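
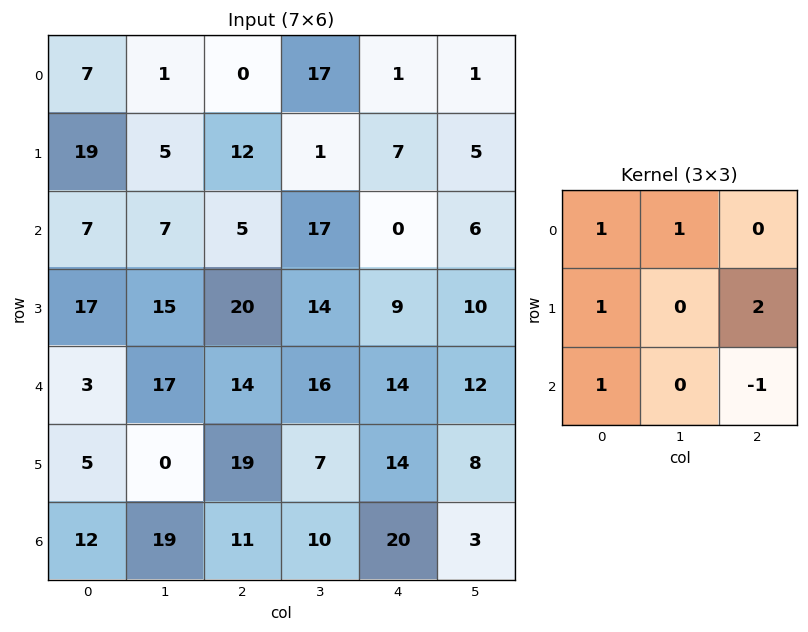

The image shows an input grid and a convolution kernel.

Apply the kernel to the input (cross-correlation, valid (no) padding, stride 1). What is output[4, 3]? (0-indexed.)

The receptive field on the input at this output position is [16 14 12 / 7 14 8 / 10 20 3]. Elementwise product with the kernel and sum: 16·1 + 14·1 + 7·1 + 8·2 + 10·1 + 3·-1.

60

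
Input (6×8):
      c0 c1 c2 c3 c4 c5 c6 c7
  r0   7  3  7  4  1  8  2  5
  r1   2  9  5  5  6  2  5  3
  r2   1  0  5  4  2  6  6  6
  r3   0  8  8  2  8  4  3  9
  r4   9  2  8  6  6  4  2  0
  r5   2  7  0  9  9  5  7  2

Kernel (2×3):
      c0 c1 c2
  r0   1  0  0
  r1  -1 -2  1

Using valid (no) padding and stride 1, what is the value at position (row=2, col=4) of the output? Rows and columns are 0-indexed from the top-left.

-11

The receptive field on the input at this output position is [2 6 6 / 8 4 3]. Elementwise product with the kernel and sum: 2·1 + 8·-1 + 4·-2 + 3·1.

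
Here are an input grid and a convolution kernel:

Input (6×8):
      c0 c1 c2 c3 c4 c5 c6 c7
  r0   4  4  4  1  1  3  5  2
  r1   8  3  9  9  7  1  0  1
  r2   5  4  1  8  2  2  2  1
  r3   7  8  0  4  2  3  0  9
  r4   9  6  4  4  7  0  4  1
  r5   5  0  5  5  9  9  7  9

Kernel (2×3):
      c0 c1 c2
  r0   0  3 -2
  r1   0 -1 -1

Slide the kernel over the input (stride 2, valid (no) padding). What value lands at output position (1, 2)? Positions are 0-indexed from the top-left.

-1

The receptive field on the input at this output position is [2 2 2 / 2 3 0]. Elementwise product with the kernel and sum: 2·3 + 2·-2 + 3·-1 + 0·-1.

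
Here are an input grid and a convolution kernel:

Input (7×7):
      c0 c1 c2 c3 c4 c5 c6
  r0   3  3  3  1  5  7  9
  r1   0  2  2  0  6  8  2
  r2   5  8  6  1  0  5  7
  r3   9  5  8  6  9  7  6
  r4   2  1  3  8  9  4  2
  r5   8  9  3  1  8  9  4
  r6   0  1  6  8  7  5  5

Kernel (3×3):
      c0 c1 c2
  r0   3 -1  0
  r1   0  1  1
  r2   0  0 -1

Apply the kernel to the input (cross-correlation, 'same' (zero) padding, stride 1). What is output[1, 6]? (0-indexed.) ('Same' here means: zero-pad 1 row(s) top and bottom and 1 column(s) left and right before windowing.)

The receptive field on the zero-padded input at this output position is [7 9 0 / 8 2 0 / 5 7 0]. Elementwise product with the kernel and sum: 7·3 + 9·-1 + 2·1 + 0·1 + 0·-1.

14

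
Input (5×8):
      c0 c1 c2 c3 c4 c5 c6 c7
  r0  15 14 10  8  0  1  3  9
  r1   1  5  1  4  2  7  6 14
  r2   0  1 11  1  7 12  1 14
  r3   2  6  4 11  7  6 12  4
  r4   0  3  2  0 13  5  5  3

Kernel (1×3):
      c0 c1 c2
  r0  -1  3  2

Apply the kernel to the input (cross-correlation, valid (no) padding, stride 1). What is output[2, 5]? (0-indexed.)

The receptive field on the input at this output position is [12 1 14]. Elementwise product with the kernel and sum: 12·-1 + 1·3 + 14·2.

19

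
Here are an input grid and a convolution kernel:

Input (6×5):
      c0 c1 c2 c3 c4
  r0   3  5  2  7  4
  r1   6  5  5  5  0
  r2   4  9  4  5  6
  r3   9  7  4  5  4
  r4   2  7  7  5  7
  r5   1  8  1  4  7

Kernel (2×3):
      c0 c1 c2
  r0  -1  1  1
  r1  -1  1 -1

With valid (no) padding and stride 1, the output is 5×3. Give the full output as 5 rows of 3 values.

Output[0,0]: The receptive field on the input at this output position is [3 5 2 / 6 5 5]. Elementwise product with the kernel and sum: 3·-1 + 5·1 + 2·1 + 6·-1 + 5·1 + 5·-1.
Output[0,1]: The receptive field on the input at this output position is [5 2 7 / 5 5 5]. Elementwise product with the kernel and sum: 5·-1 + 2·1 + 7·1 + 5·-1 + 5·1 + 5·-1.

-2 -1 9
5 -5 -5
3 -8 4
0 -3 -4
18 -6 1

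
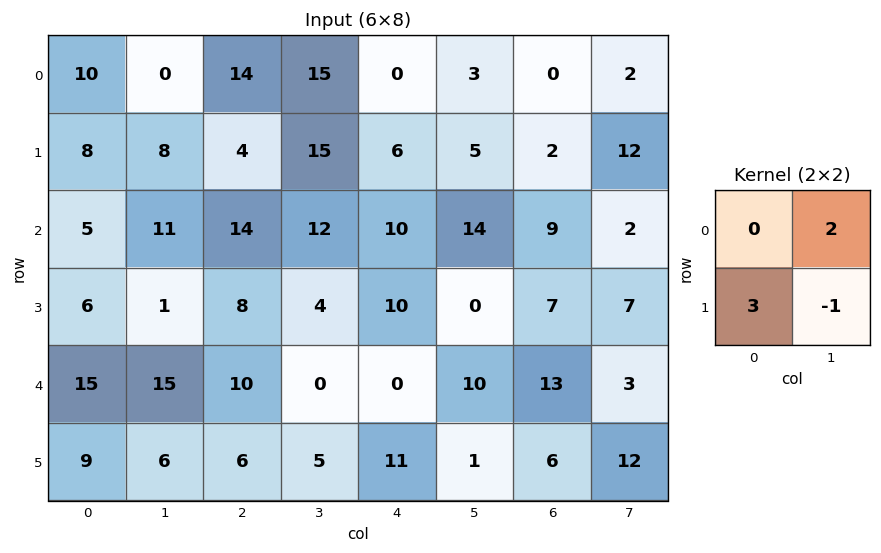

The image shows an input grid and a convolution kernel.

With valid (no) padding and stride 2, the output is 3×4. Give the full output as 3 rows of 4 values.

16 27 19 -2
39 44 58 18
51 13 52 12

Output[0,0]: The receptive field on the input at this output position is [10 0 / 8 8]. Elementwise product with the kernel and sum: 0·2 + 8·3 + 8·-1.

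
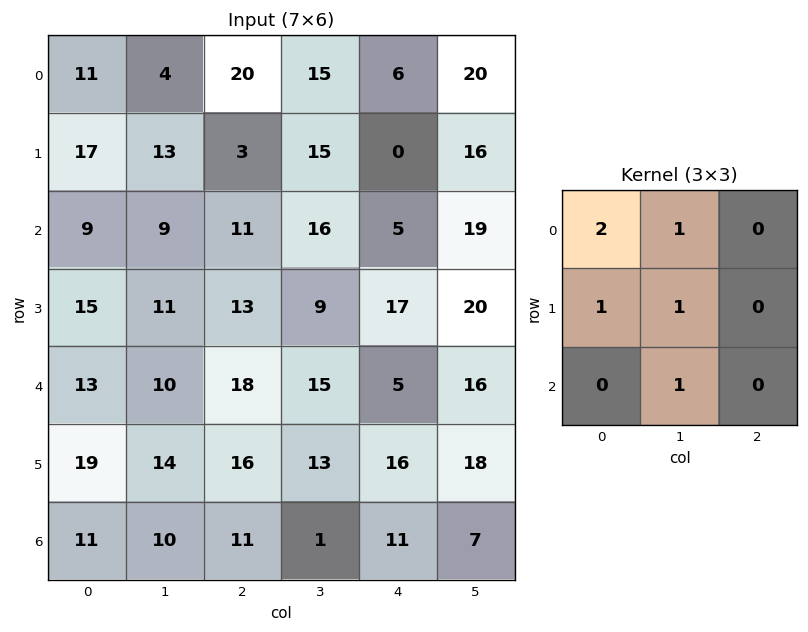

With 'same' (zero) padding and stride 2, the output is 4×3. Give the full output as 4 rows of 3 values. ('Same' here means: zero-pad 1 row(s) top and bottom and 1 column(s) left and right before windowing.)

28 27 21
41 62 68
47 79 71
30 65 54

Output[0,0]: The receptive field on the zero-padded input at this output position is [0 0 0 / 0 11 4 / 0 17 13]. Elementwise product with the kernel and sum: 0·2 + 0·1 + 0·1 + 11·1 + 17·1.
Output[0,1]: The receptive field on the zero-padded input at this output position is [0 0 0 / 4 20 15 / 13 3 15]. Elementwise product with the kernel and sum: 0·2 + 0·1 + 4·1 + 20·1 + 3·1.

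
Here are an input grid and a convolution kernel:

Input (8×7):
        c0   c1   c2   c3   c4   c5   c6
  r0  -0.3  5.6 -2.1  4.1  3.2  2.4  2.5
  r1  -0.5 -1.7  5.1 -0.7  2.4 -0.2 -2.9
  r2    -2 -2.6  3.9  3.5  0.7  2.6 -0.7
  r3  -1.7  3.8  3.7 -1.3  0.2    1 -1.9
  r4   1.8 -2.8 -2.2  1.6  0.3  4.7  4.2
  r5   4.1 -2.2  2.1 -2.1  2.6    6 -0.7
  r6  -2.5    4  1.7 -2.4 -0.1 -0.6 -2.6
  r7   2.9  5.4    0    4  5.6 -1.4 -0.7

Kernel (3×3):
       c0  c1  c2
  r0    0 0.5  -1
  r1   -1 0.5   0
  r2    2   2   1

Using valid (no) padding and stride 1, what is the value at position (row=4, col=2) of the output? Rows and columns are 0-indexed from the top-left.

-4.15

The receptive field on the input at this output position is [-2.2 1.6 0.3 / 2.1 -2.1 2.6 / 1.7 -2.4 -0.1]. Elementwise product with the kernel and sum: 1.6·0.5 + 0.3·-1 + 2.1·-1 + -2.1·0.5 + 1.7·2 + -2.4·2 + -0.1·1.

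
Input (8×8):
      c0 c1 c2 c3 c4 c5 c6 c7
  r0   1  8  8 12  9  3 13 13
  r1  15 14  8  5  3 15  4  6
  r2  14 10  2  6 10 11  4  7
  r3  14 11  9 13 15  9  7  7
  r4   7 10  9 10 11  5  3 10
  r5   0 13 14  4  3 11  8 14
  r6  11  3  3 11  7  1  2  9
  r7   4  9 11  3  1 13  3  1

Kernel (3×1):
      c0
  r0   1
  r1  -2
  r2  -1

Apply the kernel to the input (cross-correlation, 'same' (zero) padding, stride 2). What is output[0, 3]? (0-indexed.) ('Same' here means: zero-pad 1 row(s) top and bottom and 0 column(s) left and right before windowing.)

The receptive field on the zero-padded input at this output position is [0 / 13 / 4]. Elementwise product with the kernel and sum: 0·1 + 13·-2 + 4·-1.

-30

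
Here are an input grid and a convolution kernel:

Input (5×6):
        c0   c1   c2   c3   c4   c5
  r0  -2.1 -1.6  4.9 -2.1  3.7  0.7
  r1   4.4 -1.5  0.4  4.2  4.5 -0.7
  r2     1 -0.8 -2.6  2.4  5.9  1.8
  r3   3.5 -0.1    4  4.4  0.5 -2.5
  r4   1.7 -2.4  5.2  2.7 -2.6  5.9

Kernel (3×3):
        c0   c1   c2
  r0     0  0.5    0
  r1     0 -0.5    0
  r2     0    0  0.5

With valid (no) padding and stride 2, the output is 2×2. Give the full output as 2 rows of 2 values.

-1.35 -0.2
2.25 -2.3

Output[0,0]: The receptive field on the input at this output position is [-2.1 -1.6 4.9 / 4.4 -1.5 0.4 / 1 -0.8 -2.6]. Elementwise product with the kernel and sum: -1.6·0.5 + -1.5·-0.5 + -2.6·0.5.
Output[0,1]: The receptive field on the input at this output position is [4.9 -2.1 3.7 / 0.4 4.2 4.5 / -2.6 2.4 5.9]. Elementwise product with the kernel and sum: -2.1·0.5 + 4.2·-0.5 + 5.9·0.5.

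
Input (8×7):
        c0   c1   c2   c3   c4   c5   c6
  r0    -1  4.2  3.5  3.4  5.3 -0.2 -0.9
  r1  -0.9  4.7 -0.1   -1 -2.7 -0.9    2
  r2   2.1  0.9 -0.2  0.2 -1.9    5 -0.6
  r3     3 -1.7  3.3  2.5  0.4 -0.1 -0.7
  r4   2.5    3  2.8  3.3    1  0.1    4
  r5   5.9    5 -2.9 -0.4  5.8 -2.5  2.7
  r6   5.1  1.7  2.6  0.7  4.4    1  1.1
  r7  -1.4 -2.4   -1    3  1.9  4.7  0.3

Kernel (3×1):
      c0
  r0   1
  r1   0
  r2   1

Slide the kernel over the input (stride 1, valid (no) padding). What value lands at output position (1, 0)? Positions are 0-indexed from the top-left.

The receptive field on the input at this output position is [-0.9 / 2.1 / 3]. Elementwise product with the kernel and sum: -0.9·1 + 3·1.

2.1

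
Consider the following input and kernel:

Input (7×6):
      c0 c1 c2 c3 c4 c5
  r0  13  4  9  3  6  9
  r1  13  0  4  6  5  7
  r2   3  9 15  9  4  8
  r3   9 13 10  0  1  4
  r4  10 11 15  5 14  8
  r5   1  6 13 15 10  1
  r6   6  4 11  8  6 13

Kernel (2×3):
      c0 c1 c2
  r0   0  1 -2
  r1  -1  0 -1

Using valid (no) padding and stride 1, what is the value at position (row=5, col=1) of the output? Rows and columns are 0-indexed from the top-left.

The receptive field on the input at this output position is [6 13 15 / 4 11 8]. Elementwise product with the kernel and sum: 13·1 + 15·-2 + 4·-1 + 8·-1.

-29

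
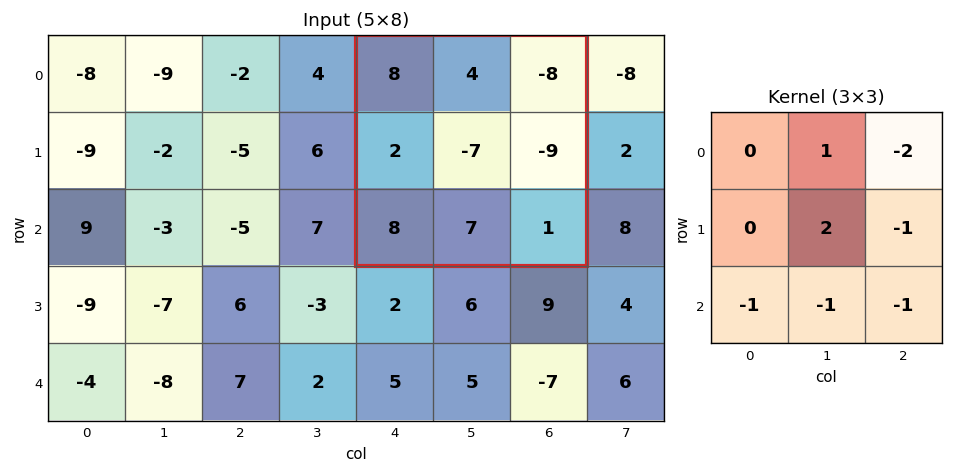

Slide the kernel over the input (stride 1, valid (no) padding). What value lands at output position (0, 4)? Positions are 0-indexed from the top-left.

The receptive field on the input at this output position is [8 4 -8 / 2 -7 -9 / 8 7 1]. Elementwise product with the kernel and sum: 4·1 + -8·-2 + -7·2 + -9·-1 + 8·-1 + 7·-1 + 1·-1.

-1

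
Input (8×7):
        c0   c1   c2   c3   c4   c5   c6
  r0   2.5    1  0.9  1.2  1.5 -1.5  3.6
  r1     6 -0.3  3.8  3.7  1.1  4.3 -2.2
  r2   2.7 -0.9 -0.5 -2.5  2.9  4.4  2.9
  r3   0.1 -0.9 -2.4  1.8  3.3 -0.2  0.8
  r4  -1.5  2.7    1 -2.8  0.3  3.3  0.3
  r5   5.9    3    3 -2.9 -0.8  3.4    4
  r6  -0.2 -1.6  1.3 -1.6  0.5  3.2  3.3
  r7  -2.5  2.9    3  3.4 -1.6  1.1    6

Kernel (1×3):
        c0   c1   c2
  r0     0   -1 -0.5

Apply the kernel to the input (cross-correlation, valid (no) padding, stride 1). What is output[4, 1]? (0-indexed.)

0.4

The receptive field on the input at this output position is [2.7 1 -2.8]. Elementwise product with the kernel and sum: 1·-1 + -2.8·-0.5.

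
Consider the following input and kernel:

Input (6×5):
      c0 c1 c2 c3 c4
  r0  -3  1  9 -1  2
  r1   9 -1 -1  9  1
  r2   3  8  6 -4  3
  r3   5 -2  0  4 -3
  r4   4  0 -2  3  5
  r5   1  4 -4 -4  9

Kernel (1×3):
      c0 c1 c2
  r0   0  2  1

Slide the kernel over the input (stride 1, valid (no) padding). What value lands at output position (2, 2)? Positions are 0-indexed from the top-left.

The receptive field on the input at this output position is [6 -4 3]. Elementwise product with the kernel and sum: -4·2 + 3·1.

-5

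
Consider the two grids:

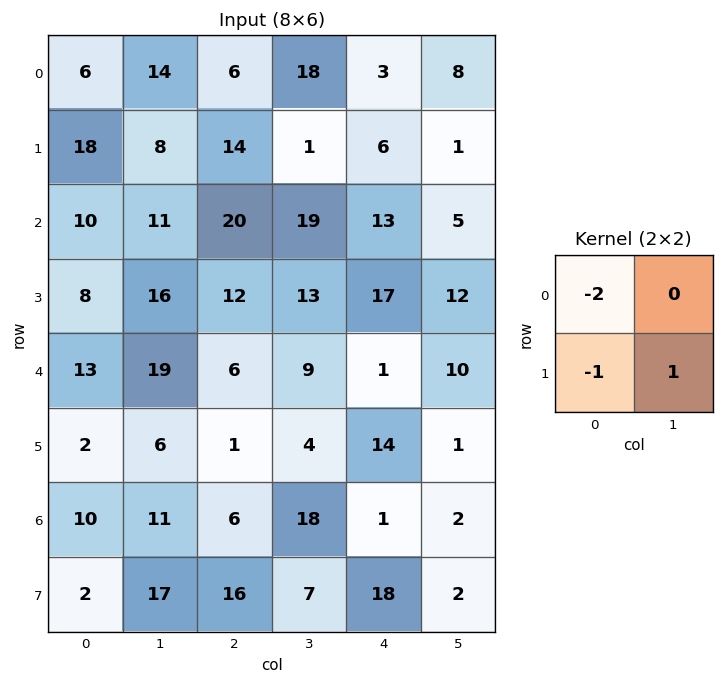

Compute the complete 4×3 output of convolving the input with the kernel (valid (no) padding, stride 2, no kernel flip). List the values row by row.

-22 -25 -11
-12 -39 -31
-22 -9 -15
-5 -21 -18

Output[0,0]: The receptive field on the input at this output position is [6 14 / 18 8]. Elementwise product with the kernel and sum: 6·-2 + 18·-1 + 8·1.
Output[0,1]: The receptive field on the input at this output position is [6 18 / 14 1]. Elementwise product with the kernel and sum: 6·-2 + 14·-1 + 1·1.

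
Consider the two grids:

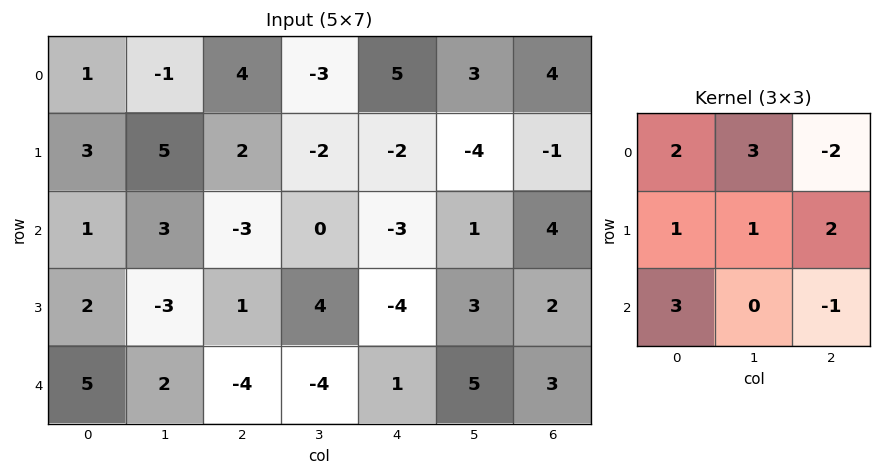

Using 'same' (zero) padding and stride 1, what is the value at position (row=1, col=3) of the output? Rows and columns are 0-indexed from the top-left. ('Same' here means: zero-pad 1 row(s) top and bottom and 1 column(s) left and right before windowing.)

The receptive field on the zero-padded input at this output position is [4 -3 5 / 2 -2 -2 / -3 0 -3]. Elementwise product with the kernel and sum: 4·2 + -3·3 + 5·-2 + 2·1 + -2·1 + -2·2 + -3·3 + -3·-1.

-21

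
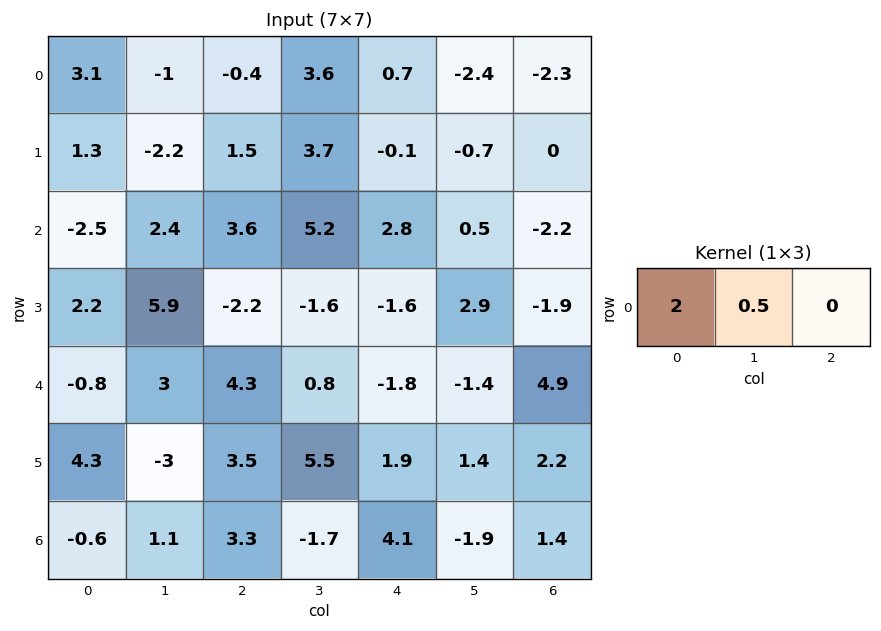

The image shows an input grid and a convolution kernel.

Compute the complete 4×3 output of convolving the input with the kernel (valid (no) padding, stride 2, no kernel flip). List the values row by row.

5.7 1 0.2
-3.8 9.8 5.85
-0.1 9 -4.3
-0.65 5.75 7.25

Output[0,0]: The receptive field on the input at this output position is [3.1 -1 -0.4]. Elementwise product with the kernel and sum: 3.1·2 + -1·0.5.
Output[0,1]: The receptive field on the input at this output position is [-0.4 3.6 0.7]. Elementwise product with the kernel and sum: -0.4·2 + 3.6·0.5.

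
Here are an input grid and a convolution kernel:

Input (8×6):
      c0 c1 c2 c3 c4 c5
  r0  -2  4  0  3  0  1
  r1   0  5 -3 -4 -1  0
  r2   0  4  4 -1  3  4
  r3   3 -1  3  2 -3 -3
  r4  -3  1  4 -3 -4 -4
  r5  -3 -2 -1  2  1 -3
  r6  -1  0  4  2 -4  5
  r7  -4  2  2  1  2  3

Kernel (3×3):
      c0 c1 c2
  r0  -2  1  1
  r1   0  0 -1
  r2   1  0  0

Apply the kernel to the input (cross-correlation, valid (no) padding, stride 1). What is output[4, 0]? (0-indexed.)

The receptive field on the input at this output position is [-3 1 4 / -3 -2 -1 / -1 0 4]. Elementwise product with the kernel and sum: -3·-2 + 1·1 + 4·1 + -1·-1 + -1·1.

11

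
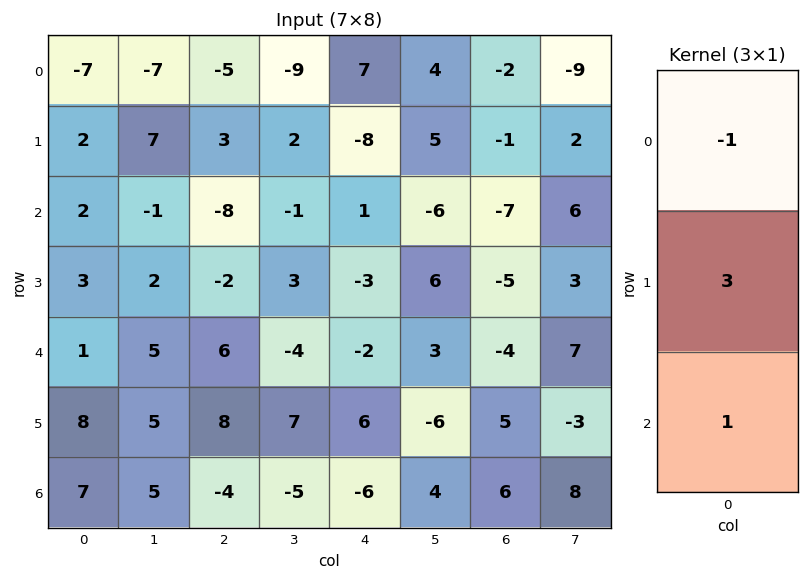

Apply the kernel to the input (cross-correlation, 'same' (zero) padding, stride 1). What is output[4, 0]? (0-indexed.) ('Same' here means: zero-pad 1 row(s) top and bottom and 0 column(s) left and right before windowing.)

8

The receptive field on the zero-padded input at this output position is [3 / 1 / 8]. Elementwise product with the kernel and sum: 3·-1 + 1·3 + 8·1.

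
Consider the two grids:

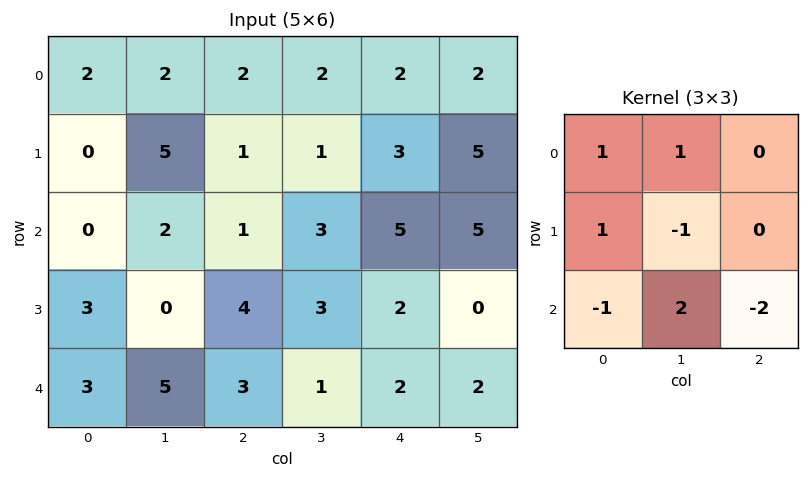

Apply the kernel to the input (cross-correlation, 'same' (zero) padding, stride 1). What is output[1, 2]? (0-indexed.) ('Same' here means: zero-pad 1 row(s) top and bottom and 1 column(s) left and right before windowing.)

2

The receptive field on the zero-padded input at this output position is [2 2 2 / 5 1 1 / 2 1 3]. Elementwise product with the kernel and sum: 2·1 + 2·1 + 5·1 + 1·-1 + 2·-1 + 1·2 + 3·-2.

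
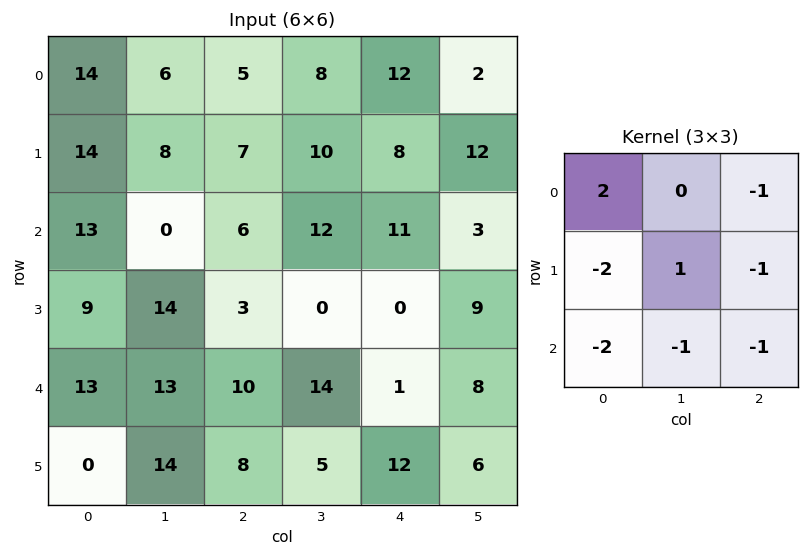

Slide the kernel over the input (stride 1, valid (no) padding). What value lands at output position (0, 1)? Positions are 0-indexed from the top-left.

The receptive field on the input at this output position is [6 5 8 / 8 7 10 / 0 6 12]. Elementwise product with the kernel and sum: 6·2 + 8·-1 + 8·-2 + 7·1 + 10·-1 + 0·-2 + 6·-1 + 12·-1.

-33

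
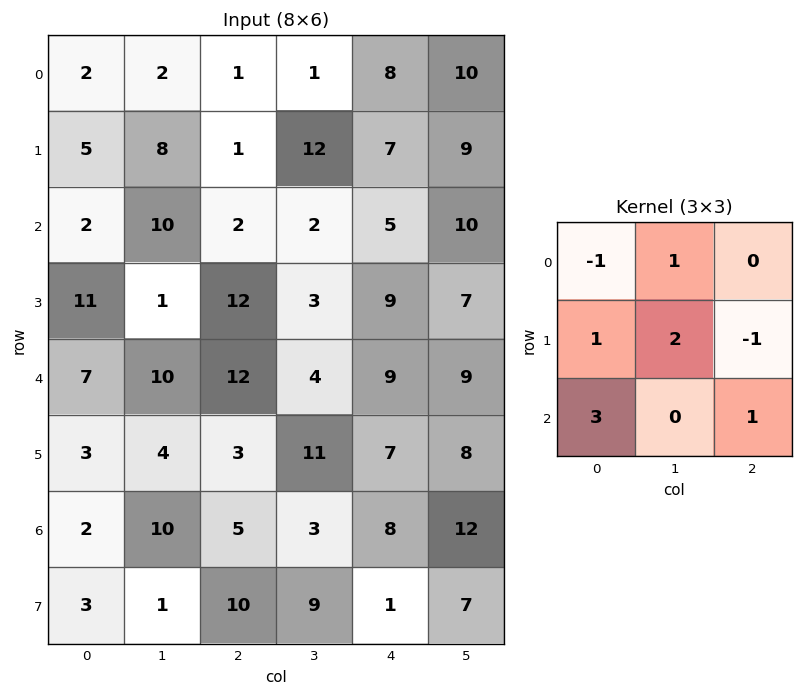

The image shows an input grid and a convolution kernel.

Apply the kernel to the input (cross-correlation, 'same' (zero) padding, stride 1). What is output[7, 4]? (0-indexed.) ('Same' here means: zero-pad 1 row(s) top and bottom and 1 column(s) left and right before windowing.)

The receptive field on the zero-padded input at this output position is [3 8 12 / 9 1 7 / 0 0 0]. Elementwise product with the kernel and sum: 3·-1 + 8·1 + 9·1 + 1·2 + 7·-1 + 0·3 + 0·1.

9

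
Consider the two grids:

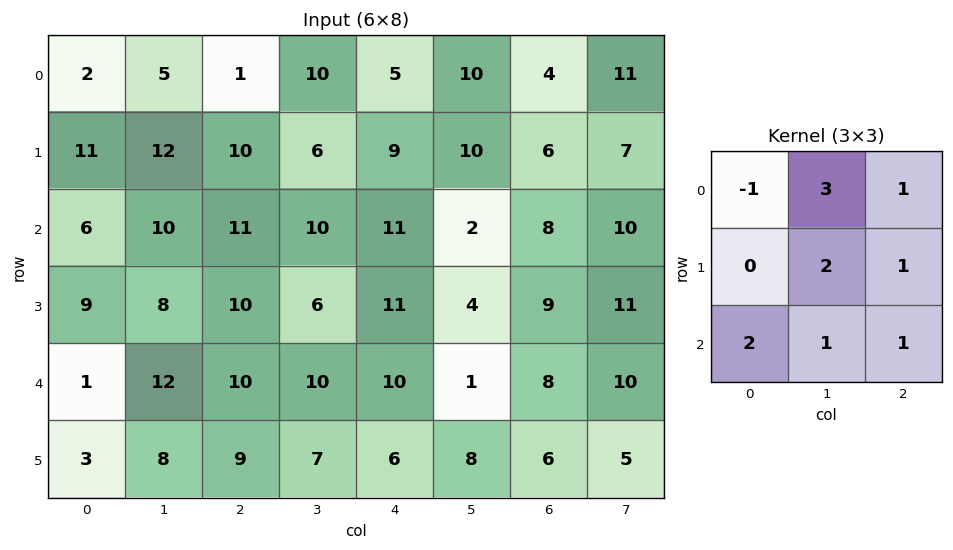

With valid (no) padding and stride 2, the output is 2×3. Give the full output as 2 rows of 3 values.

81 98 87
85 93 49

Output[0,0]: The receptive field on the input at this output position is [2 5 1 / 11 12 10 / 6 10 11]. Elementwise product with the kernel and sum: 2·-1 + 5·3 + 1·1 + 12·2 + 10·1 + 6·2 + 10·1 + 11·1.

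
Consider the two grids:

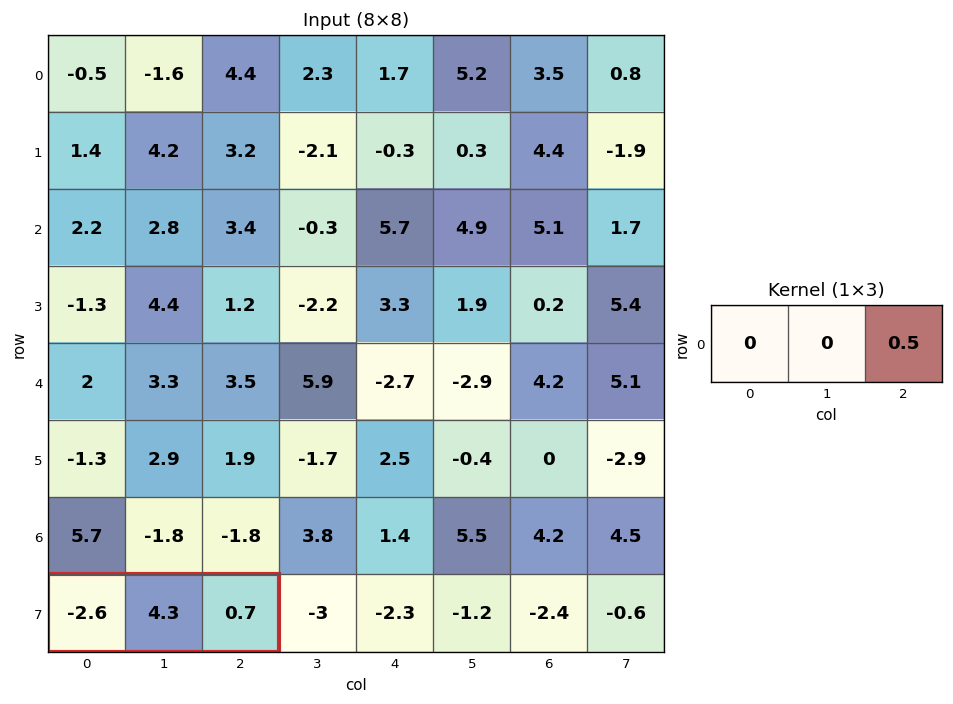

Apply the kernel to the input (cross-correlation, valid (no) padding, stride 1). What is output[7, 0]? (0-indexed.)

0.35

The receptive field on the input at this output position is [-2.6 4.3 0.7]. Elementwise product with the kernel and sum: 0.7·0.5.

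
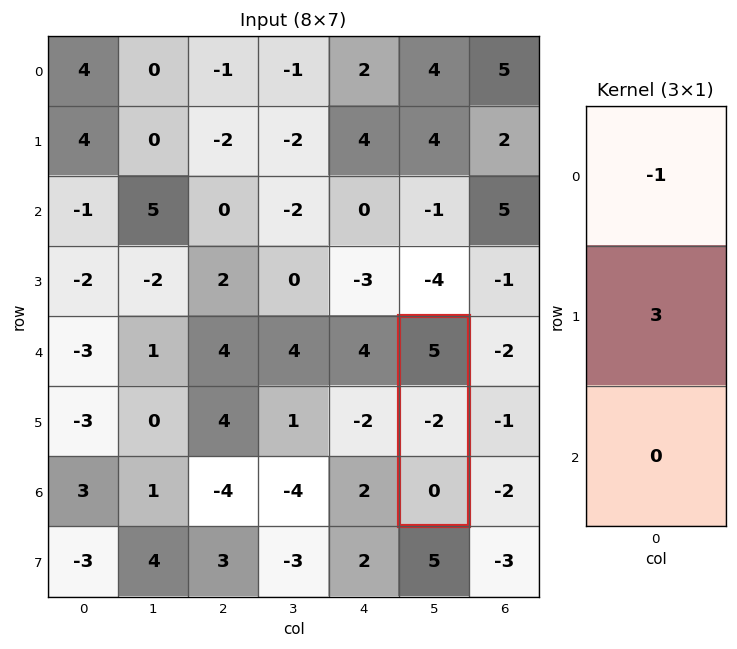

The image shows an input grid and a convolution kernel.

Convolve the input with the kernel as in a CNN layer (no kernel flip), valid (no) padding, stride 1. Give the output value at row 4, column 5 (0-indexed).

-11

The receptive field on the input at this output position is [5 / -2 / 0]. Elementwise product with the kernel and sum: 5·-1 + -2·3.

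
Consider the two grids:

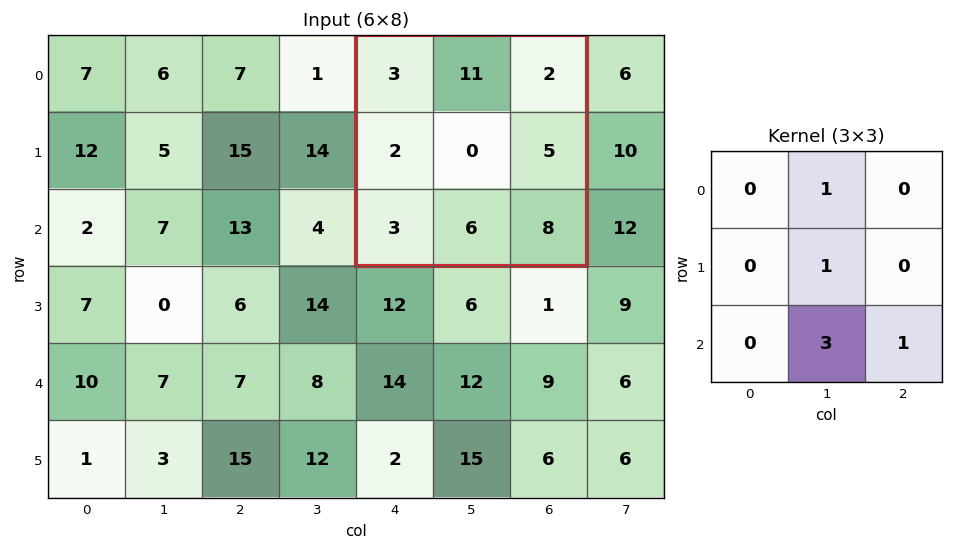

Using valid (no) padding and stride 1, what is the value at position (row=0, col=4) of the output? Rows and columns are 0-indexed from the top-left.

37

The receptive field on the input at this output position is [3 11 2 / 2 0 5 / 3 6 8]. Elementwise product with the kernel and sum: 11·1 + 0·1 + 6·3 + 8·1.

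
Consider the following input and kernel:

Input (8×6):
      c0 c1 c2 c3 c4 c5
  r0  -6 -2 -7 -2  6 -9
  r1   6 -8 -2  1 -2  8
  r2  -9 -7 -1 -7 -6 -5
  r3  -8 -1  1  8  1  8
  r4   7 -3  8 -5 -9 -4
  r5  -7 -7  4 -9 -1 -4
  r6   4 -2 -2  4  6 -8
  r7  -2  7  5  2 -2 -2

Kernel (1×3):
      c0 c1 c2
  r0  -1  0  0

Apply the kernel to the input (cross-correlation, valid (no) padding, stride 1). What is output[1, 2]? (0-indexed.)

2

The receptive field on the input at this output position is [-2 1 -2]. Elementwise product with the kernel and sum: -2·-1.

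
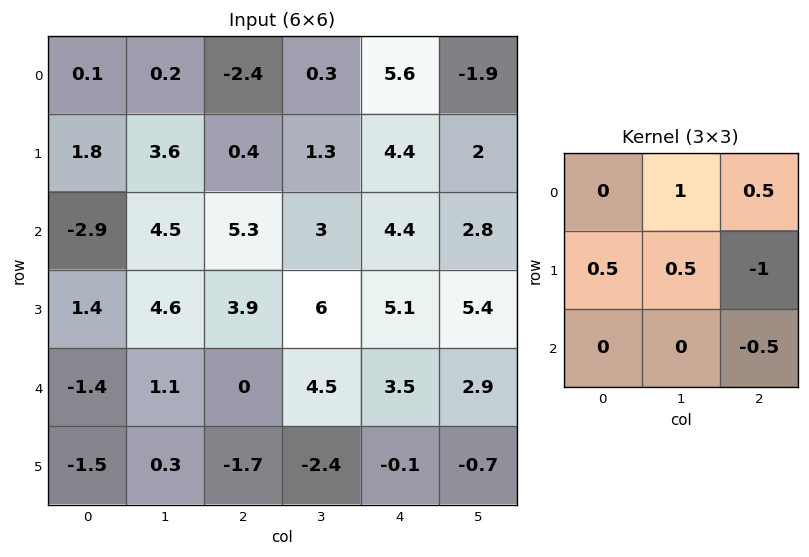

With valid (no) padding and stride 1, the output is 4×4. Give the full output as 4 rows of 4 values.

Output[0,0]: The receptive field on the input at this output position is [0.1 0.2 -2.4 / 1.8 3.6 0.4 / -2.9 4.5 5.3]. Elementwise product with the kernel and sum: 0.2·1 + -2.4·0.5 + 1.8·0.5 + 3.6·0.5 + 0.4·-1 + 5.3·-0.5.
Output[0,1]: The receptive field on the input at this output position is [0.2 -2.4 0.3 / 3.6 0.4 1.3 / 4.5 5.3 3]. Elementwise product with the kernel and sum: -2.4·1 + 0.3·0.5 + 3.6·0.5 + 0.4·0.5 + 1.3·-1 + 3·-0.5.

-1.35 -3.05 -2.65 4.1
-2.65 -0.05 0.7 3.6
6.25 2.8 3.3 4.5
7.25 4.15 7.35 9.25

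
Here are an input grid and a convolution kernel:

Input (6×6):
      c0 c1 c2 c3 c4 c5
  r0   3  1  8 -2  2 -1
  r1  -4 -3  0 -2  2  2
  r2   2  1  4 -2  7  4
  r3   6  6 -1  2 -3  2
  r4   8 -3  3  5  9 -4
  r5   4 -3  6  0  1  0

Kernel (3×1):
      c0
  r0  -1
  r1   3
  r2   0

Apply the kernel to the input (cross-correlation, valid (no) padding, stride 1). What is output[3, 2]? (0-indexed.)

The receptive field on the input at this output position is [-1 / 3 / 6]. Elementwise product with the kernel and sum: -1·-1 + 3·3.

10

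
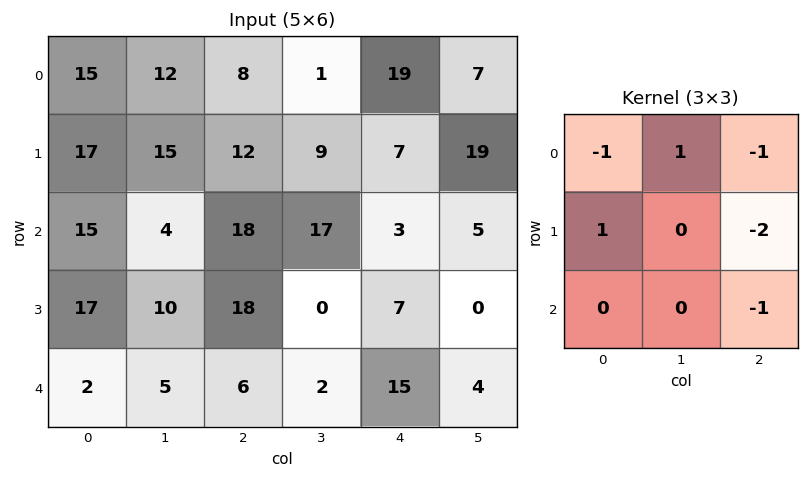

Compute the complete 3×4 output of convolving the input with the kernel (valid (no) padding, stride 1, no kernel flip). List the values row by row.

-36 -25 -31 -23
-53 -42 -5 -14
-54 5 -15 -23

Output[0,0]: The receptive field on the input at this output position is [15 12 8 / 17 15 12 / 15 4 18]. Elementwise product with the kernel and sum: 15·-1 + 12·1 + 8·-1 + 17·1 + 12·-2 + 18·-1.
Output[0,1]: The receptive field on the input at this output position is [12 8 1 / 15 12 9 / 4 18 17]. Elementwise product with the kernel and sum: 12·-1 + 8·1 + 1·-1 + 15·1 + 9·-2 + 17·-1.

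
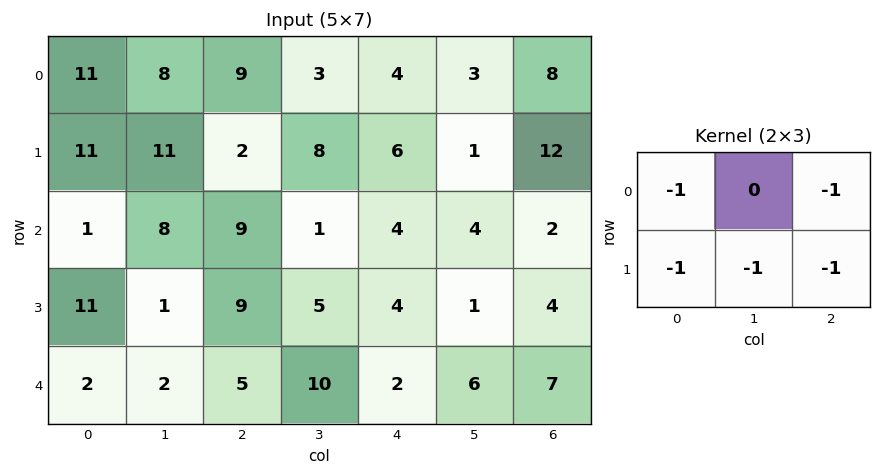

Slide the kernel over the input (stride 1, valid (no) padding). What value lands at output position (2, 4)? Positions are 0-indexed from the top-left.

The receptive field on the input at this output position is [4 4 2 / 4 1 4]. Elementwise product with the kernel and sum: 4·-1 + 2·-1 + 4·-1 + 1·-1 + 4·-1.

-15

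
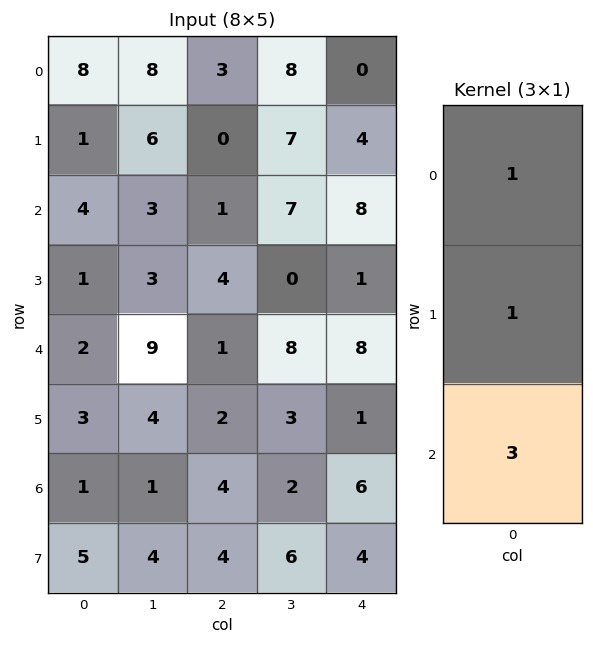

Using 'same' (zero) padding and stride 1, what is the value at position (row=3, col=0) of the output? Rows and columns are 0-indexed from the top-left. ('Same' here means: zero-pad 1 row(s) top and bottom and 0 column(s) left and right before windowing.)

The receptive field on the zero-padded input at this output position is [4 / 1 / 2]. Elementwise product with the kernel and sum: 4·1 + 1·1 + 2·3.

11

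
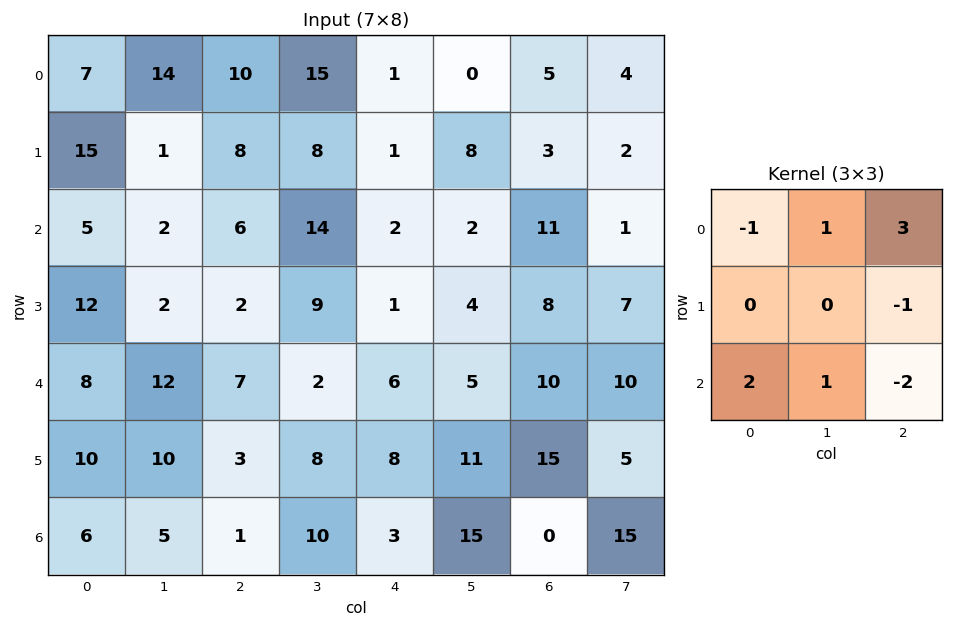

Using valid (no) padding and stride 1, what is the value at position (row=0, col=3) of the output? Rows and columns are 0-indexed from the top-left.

The receptive field on the input at this output position is [15 1 0 / 8 1 8 / 14 2 2]. Elementwise product with the kernel and sum: 15·-1 + 1·1 + 0·3 + 8·-1 + 14·2 + 2·1 + 2·-2.

4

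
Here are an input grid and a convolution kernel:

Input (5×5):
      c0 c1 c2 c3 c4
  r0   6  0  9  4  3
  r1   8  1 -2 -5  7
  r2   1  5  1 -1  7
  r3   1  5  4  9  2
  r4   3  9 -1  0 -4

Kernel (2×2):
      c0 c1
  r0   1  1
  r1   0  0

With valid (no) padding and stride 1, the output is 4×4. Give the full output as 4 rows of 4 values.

Output[0,0]: The receptive field on the input at this output position is [6 0 / 8 1]. Elementwise product with the kernel and sum: 6·1 + 0·1.
Output[0,1]: The receptive field on the input at this output position is [0 9 / 1 -2]. Elementwise product with the kernel and sum: 0·1 + 9·1.

6 9 13 7
9 -1 -7 2
6 6 0 6
6 9 13 11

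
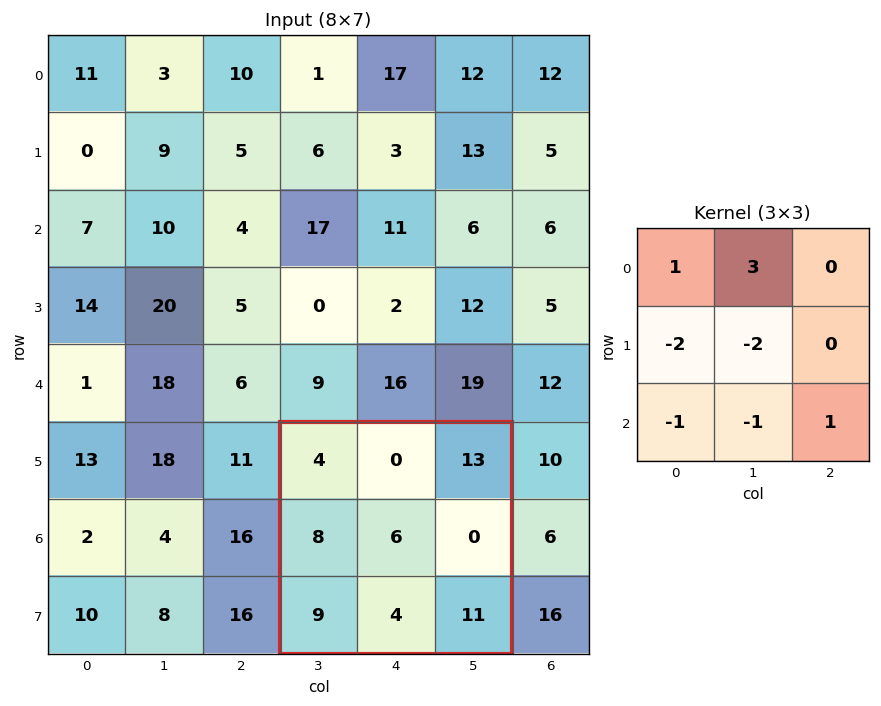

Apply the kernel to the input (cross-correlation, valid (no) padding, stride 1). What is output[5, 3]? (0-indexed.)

The receptive field on the input at this output position is [4 0 13 / 8 6 0 / 9 4 11]. Elementwise product with the kernel and sum: 4·1 + 0·3 + 8·-2 + 6·-2 + 9·-1 + 4·-1 + 11·1.

-26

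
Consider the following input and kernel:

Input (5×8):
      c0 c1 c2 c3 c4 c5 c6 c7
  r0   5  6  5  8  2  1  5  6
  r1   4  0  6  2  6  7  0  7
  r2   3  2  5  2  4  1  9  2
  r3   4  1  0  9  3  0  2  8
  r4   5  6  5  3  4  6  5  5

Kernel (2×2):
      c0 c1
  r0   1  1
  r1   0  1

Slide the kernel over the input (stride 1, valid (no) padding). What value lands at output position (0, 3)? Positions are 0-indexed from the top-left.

The receptive field on the input at this output position is [8 2 / 2 6]. Elementwise product with the kernel and sum: 8·1 + 2·1 + 6·1.

16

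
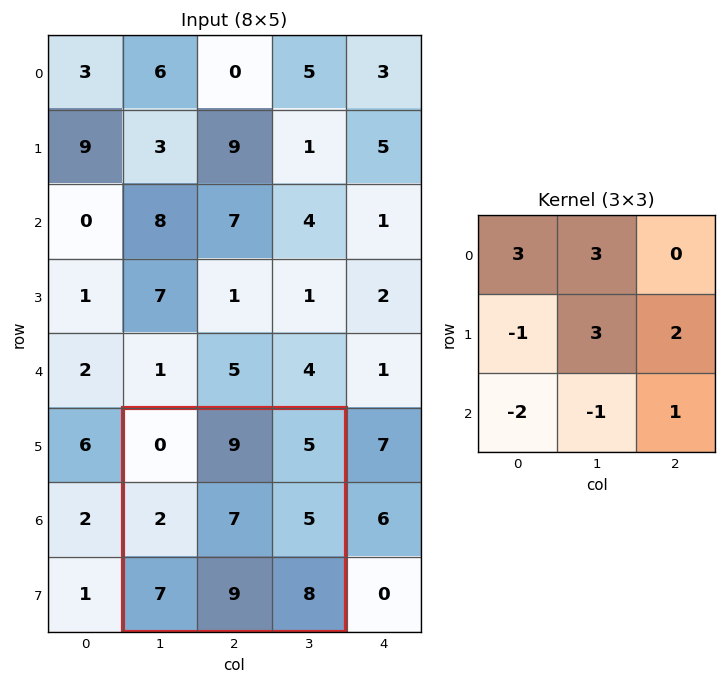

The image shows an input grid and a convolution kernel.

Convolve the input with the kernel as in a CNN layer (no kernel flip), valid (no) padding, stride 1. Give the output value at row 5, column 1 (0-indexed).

41

The receptive field on the input at this output position is [0 9 5 / 2 7 5 / 7 9 8]. Elementwise product with the kernel and sum: 0·3 + 9·3 + 2·-1 + 7·3 + 5·2 + 7·-2 + 9·-1 + 8·1.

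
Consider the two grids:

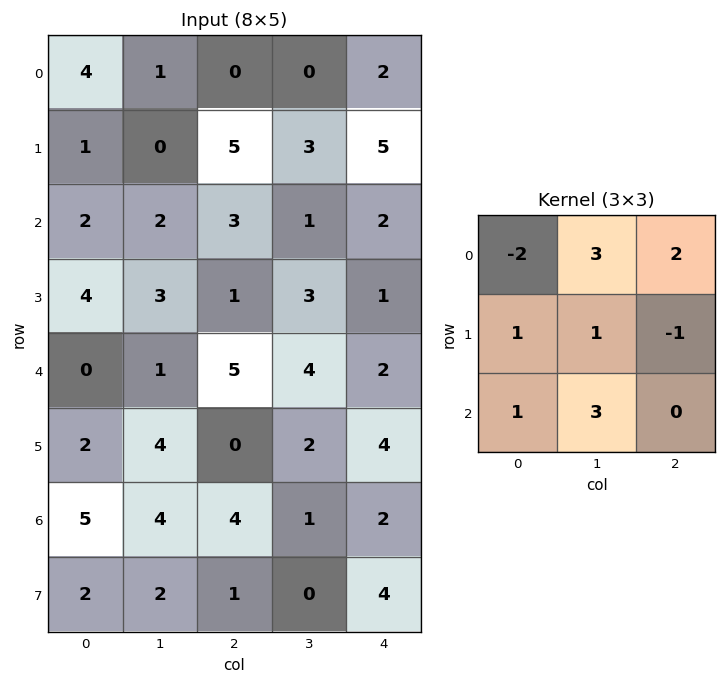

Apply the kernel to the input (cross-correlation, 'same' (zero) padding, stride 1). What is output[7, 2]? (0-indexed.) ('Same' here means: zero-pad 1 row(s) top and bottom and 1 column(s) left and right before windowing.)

The receptive field on the zero-padded input at this output position is [4 4 1 / 2 1 0 / 0 0 0]. Elementwise product with the kernel and sum: 4·-2 + 4·3 + 1·2 + 2·1 + 1·1 + 0·-1 + 0·1 + 0·3.

9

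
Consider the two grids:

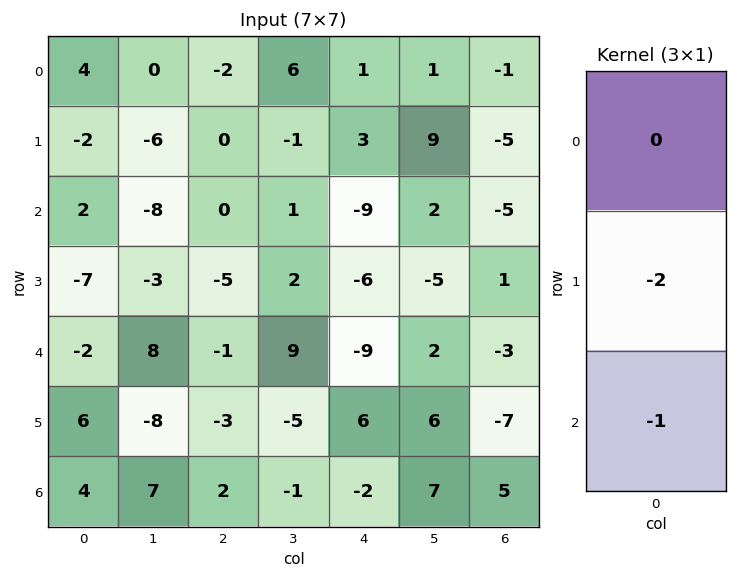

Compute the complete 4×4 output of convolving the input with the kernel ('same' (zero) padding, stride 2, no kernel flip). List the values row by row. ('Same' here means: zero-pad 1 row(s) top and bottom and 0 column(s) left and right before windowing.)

Output[0,0]: The receptive field on the zero-padded input at this output position is [0 / 4 / -2]. Elementwise product with the kernel and sum: 4·-2 + -2·-1.
Output[0,1]: The receptive field on the zero-padded input at this output position is [0 / -2 / 0]. Elementwise product with the kernel and sum: -2·-2 + 0·-1.

-6 4 -5 7
3 5 24 9
-2 5 12 13
-8 -4 4 -10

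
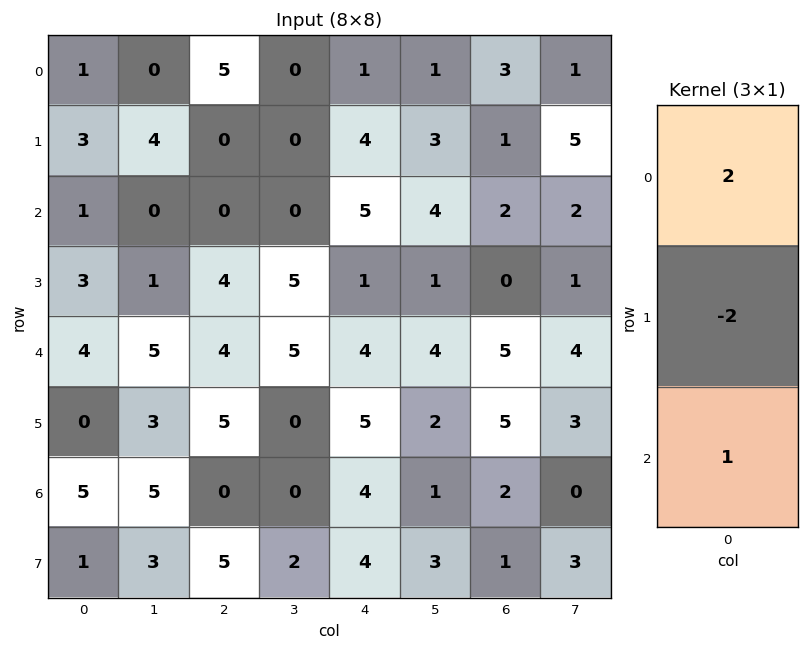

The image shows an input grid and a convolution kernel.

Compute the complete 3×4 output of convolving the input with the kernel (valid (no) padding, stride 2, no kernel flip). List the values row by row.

-3 10 -1 6
0 -4 12 9
13 -2 2 2

Output[0,0]: The receptive field on the input at this output position is [1 / 3 / 1]. Elementwise product with the kernel and sum: 1·2 + 3·-2 + 1·1.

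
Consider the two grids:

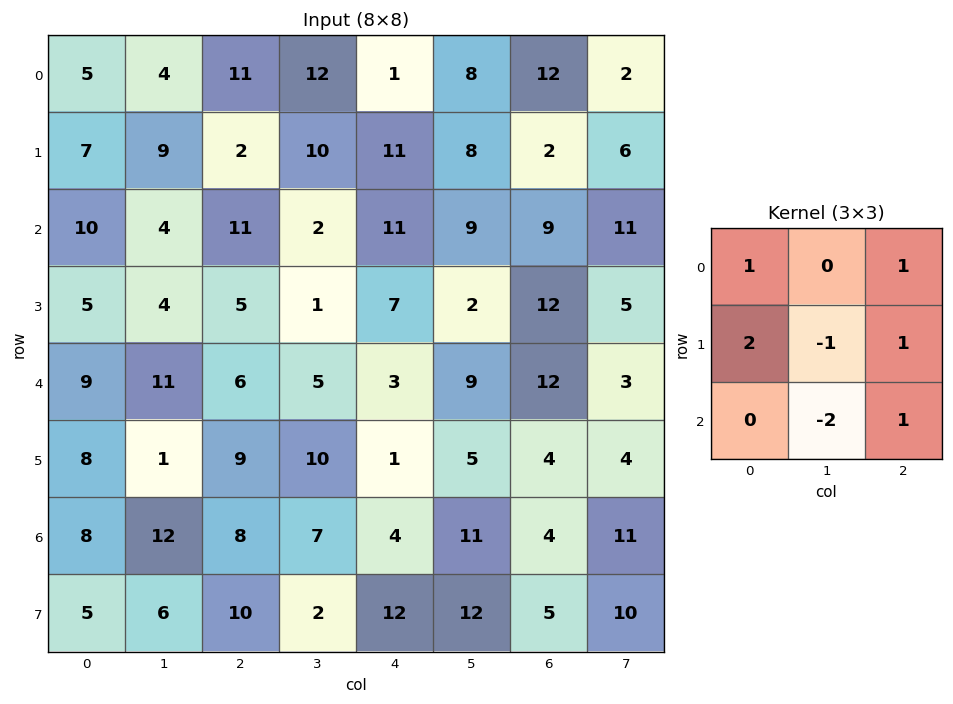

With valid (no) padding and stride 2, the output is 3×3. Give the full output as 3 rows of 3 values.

Output[0,0]: The receptive field on the input at this output position is [5 4 11 / 7 9 2 / 10 4 11]. Elementwise product with the kernel and sum: 5·1 + 11·1 + 7·2 + 9·-1 + 2·1 + 4·-2 + 11·1.

26 24 20
16 31 38
23 8 -2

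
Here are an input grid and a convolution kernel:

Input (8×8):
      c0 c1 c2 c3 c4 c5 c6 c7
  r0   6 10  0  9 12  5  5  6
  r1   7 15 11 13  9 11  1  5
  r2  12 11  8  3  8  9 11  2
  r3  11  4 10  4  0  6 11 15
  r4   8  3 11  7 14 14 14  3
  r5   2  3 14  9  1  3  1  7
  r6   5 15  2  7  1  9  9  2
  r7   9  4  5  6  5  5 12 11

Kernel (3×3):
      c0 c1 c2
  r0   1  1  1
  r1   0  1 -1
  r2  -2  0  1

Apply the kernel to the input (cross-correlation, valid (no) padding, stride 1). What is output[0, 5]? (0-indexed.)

The receptive field on the input at this output position is [5 5 6 / 11 1 5 / 9 11 2]. Elementwise product with the kernel and sum: 5·1 + 5·1 + 6·1 + 1·1 + 5·-1 + 9·-2 + 2·1.

-4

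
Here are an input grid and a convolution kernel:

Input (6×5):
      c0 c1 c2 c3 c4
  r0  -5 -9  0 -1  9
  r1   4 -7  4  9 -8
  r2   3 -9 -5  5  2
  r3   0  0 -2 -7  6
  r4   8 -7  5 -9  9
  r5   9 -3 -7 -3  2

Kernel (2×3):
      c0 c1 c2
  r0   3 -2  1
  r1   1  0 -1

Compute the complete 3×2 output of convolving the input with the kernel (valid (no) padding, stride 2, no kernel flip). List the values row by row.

3 23
24 -31
59 33

Output[0,0]: The receptive field on the input at this output position is [-5 -9 0 / 4 -7 4]. Elementwise product with the kernel and sum: -5·3 + -9·-2 + 0·1 + 4·1 + 4·-1.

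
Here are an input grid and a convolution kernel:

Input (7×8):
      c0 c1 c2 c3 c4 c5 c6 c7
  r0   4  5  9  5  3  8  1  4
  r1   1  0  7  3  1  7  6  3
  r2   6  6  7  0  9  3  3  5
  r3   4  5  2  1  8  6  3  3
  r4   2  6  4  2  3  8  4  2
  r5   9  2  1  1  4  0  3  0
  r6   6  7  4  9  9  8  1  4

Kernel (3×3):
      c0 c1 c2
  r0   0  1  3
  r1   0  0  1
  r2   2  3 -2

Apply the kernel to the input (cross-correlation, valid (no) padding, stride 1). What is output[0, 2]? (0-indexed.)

11

The receptive field on the input at this output position is [9 5 3 / 7 3 1 / 7 0 9]. Elementwise product with the kernel and sum: 5·1 + 3·3 + 1·1 + 7·2 + 0·3 + 9·-2.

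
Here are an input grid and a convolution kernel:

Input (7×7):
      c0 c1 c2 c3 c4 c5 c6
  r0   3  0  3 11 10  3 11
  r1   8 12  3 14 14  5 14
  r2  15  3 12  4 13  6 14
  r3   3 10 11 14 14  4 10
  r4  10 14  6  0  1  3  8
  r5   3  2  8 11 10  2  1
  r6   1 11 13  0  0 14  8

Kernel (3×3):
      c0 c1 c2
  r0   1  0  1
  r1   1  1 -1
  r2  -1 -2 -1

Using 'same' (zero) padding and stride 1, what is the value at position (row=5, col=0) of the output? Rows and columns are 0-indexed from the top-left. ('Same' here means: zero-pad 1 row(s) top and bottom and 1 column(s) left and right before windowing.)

The receptive field on the zero-padded input at this output position is [0 10 14 / 0 3 2 / 0 1 11]. Elementwise product with the kernel and sum: 0·1 + 14·1 + 0·1 + 3·1 + 2·-1 + 0·-1 + 1·-2 + 11·-1.

2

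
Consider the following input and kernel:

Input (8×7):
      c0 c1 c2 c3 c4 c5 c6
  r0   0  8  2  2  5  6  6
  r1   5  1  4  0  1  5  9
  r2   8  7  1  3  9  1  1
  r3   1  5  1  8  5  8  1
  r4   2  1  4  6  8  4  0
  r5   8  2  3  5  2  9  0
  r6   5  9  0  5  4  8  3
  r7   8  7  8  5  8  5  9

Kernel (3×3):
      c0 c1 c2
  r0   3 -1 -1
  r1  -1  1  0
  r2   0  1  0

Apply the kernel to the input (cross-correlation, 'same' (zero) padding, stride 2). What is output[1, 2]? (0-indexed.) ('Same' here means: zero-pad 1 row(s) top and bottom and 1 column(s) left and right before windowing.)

5

The receptive field on the zero-padded input at this output position is [0 1 5 / 3 9 1 / 8 5 8]. Elementwise product with the kernel and sum: 0·3 + 1·-1 + 5·-1 + 3·-1 + 9·1 + 5·1.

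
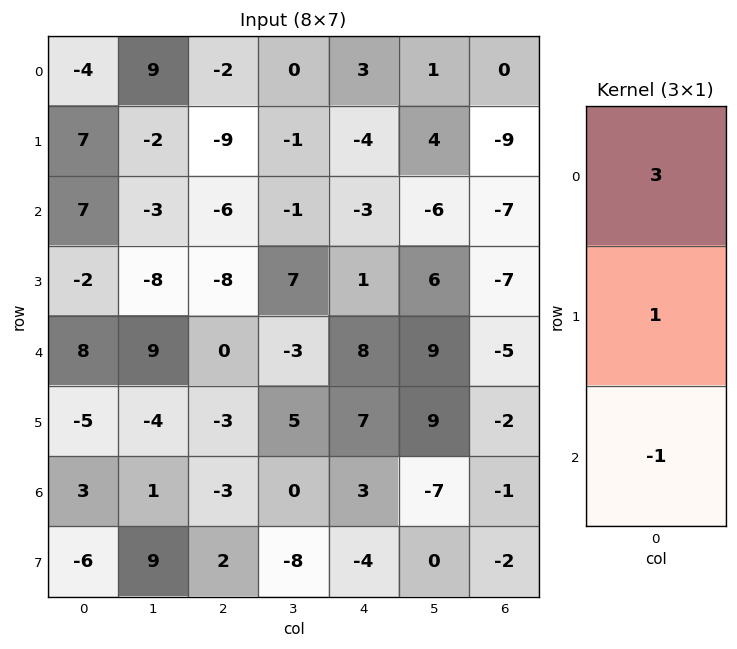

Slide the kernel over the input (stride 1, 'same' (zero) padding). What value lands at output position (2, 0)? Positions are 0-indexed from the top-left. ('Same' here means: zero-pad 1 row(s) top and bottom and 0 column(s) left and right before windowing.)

The receptive field on the zero-padded input at this output position is [7 / 7 / -2]. Elementwise product with the kernel and sum: 7·3 + 7·1 + -2·-1.

30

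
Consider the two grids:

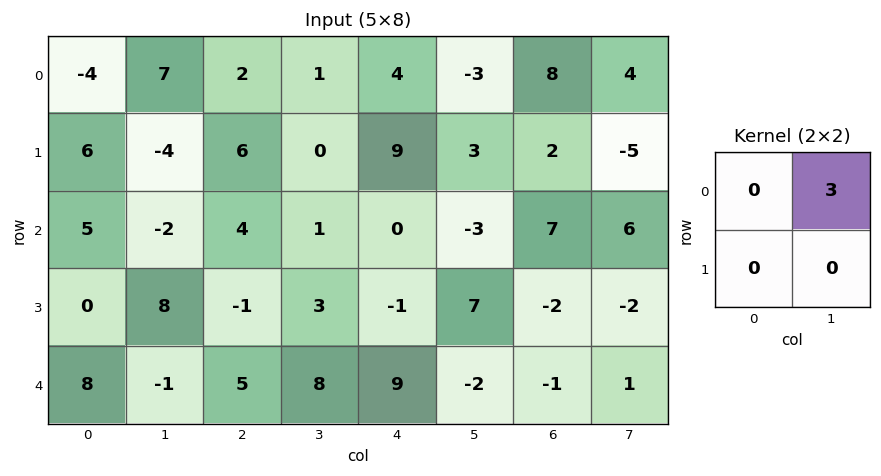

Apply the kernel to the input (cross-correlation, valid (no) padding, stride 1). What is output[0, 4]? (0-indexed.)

-9

The receptive field on the input at this output position is [4 -3 / 9 3]. Elementwise product with the kernel and sum: -3·3.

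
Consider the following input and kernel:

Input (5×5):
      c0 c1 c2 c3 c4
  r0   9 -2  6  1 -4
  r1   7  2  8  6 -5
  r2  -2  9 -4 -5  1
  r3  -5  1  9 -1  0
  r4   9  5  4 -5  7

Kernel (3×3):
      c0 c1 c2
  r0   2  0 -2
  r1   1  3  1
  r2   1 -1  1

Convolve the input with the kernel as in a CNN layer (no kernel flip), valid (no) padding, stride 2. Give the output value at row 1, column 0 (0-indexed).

19

The receptive field on the input at this output position is [-2 9 -4 / -5 1 9 / 9 5 4]. Elementwise product with the kernel and sum: -2·2 + -4·-2 + -5·1 + 1·3 + 9·1 + 9·1 + 5·-1 + 4·1.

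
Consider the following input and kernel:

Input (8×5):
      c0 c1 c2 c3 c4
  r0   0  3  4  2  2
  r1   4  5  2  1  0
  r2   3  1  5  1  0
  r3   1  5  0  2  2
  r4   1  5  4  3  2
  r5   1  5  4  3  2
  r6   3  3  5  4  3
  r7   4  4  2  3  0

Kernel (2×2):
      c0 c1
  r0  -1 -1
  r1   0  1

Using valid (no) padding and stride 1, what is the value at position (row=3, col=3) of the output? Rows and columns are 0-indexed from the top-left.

-2

The receptive field on the input at this output position is [2 2 / 3 2]. Elementwise product with the kernel and sum: 2·-1 + 2·-1 + 2·1.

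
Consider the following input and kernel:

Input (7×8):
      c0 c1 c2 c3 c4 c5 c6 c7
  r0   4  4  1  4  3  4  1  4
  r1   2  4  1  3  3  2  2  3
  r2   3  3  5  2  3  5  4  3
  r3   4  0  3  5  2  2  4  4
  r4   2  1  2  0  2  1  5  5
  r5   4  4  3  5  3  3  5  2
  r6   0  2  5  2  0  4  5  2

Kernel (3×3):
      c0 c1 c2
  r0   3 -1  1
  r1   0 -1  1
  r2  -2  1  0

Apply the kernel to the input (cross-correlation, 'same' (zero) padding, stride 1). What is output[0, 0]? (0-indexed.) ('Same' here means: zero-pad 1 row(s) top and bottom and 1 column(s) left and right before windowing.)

2

The receptive field on the zero-padded input at this output position is [0 0 0 / 0 4 4 / 0 2 4]. Elementwise product with the kernel and sum: 0·3 + 0·-1 + 0·1 + 4·-1 + 4·1 + 0·-2 + 2·1.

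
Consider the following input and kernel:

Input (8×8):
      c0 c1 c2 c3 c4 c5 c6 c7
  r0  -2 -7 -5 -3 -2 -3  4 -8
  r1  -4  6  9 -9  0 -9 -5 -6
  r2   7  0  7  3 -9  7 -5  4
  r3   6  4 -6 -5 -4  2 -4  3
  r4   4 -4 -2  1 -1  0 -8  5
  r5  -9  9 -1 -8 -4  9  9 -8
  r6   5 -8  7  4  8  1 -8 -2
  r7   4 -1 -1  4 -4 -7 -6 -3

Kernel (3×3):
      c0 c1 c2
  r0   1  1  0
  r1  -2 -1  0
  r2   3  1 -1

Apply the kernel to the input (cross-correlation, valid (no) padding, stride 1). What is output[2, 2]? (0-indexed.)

The receptive field on the input at this output position is [7 3 -9 / -6 -5 -4 / -2 1 -1]. Elementwise product with the kernel and sum: 7·1 + 3·1 + -6·-2 + -5·-1 + -2·3 + 1·1 + -1·-1.

23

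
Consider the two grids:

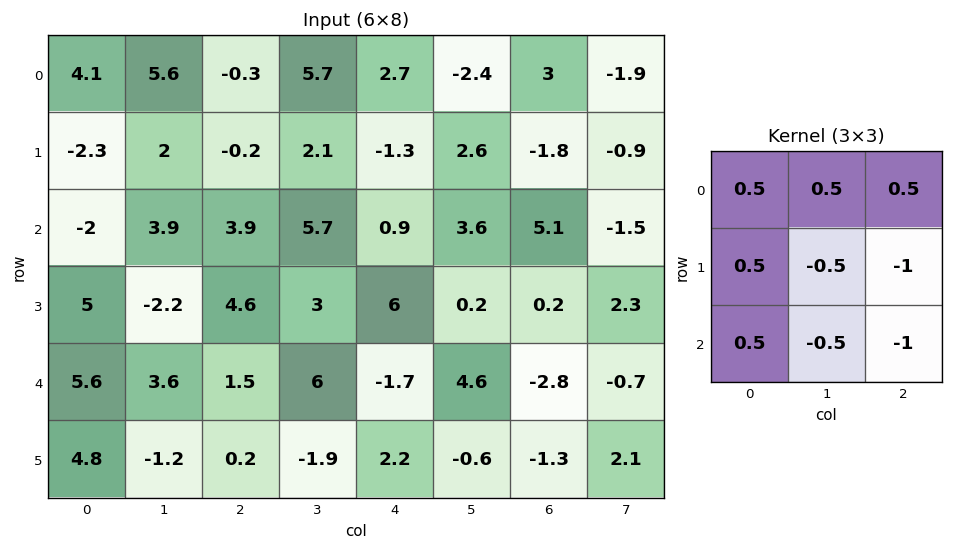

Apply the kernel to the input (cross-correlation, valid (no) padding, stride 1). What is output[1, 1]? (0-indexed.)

-10.15

The receptive field on the input at this output position is [2 -0.2 2.1 / 3.9 3.9 5.7 / -2.2 4.6 3]. Elementwise product with the kernel and sum: 2·0.5 + -0.2·0.5 + 2.1·0.5 + 3.9·0.5 + 3.9·-0.5 + 5.7·-1 + -2.2·0.5 + 4.6·-0.5 + 3·-1.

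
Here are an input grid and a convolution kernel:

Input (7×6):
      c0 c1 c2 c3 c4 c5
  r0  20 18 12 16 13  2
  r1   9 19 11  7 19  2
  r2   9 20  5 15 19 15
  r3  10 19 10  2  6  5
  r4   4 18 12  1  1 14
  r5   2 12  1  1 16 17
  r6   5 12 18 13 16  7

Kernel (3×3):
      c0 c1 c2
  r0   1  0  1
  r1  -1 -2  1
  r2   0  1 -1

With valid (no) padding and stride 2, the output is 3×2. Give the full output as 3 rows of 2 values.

Output[0,0]: The receptive field on the input at this output position is [20 18 12 / 9 19 11 / 9 20 5]. Elementwise product with the kernel and sum: 20·1 + 12·1 + 9·-1 + 19·-2 + 11·1 + 20·1 + 5·-1.
Output[0,1]: The receptive field on the input at this output position is [12 16 13 / 11 7 19 / 5 15 19]. Elementwise product with the kernel and sum: 12·1 + 13·1 + 11·-1 + 7·-2 + 19·1 + 15·1 + 19·-1.

11 15
-18 16
-15 23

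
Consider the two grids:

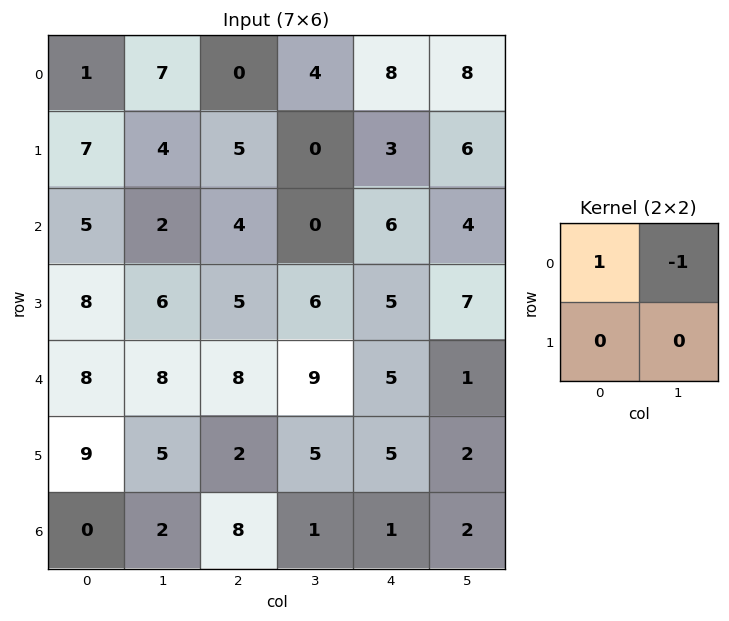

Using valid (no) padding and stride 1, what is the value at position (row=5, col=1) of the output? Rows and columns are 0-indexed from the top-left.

The receptive field on the input at this output position is [5 2 / 2 8]. Elementwise product with the kernel and sum: 5·1 + 2·-1.

3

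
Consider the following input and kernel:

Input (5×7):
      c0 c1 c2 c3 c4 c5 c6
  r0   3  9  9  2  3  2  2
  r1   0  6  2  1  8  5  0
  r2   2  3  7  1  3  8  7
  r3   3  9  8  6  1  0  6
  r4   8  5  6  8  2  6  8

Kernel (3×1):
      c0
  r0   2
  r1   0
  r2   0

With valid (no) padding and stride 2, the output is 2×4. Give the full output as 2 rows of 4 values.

6 18 6 4
4 14 6 14

Output[0,0]: The receptive field on the input at this output position is [3 / 0 / 2]. Elementwise product with the kernel and sum: 3·2.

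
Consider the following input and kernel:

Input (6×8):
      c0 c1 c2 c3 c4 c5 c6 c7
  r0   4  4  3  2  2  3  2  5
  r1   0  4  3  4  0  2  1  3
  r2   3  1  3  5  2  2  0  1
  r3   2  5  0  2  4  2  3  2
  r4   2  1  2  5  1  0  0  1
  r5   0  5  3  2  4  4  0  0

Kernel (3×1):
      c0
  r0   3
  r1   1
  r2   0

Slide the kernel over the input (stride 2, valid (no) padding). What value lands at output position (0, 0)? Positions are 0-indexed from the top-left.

12

The receptive field on the input at this output position is [4 / 0 / 3]. Elementwise product with the kernel and sum: 4·3 + 0·1.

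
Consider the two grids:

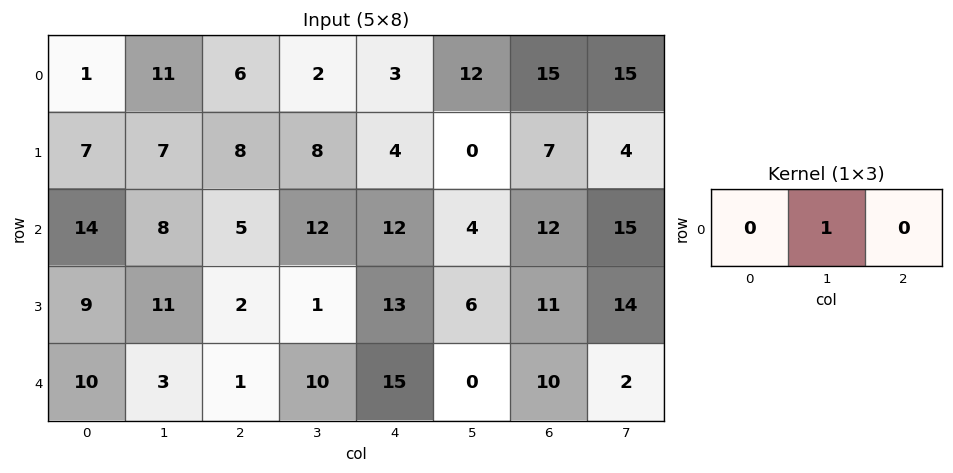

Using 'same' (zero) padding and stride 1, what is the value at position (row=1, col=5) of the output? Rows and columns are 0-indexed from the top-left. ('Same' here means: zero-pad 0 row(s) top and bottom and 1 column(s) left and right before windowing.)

0

The receptive field on the zero-padded input at this output position is [4 0 7]. Elementwise product with the kernel and sum: 0·1.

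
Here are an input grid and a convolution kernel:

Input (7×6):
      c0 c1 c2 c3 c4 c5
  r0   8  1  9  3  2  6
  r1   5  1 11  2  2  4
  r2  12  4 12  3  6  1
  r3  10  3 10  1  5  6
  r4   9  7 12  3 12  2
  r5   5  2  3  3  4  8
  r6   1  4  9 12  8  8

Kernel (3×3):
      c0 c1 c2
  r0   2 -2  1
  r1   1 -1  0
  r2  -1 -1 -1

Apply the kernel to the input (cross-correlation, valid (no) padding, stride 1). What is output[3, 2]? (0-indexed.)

22

The receptive field on the input at this output position is [10 1 5 / 12 3 12 / 3 3 4]. Elementwise product with the kernel and sum: 10·2 + 1·-2 + 5·1 + 12·1 + 3·-1 + 3·-1 + 3·-1 + 4·-1.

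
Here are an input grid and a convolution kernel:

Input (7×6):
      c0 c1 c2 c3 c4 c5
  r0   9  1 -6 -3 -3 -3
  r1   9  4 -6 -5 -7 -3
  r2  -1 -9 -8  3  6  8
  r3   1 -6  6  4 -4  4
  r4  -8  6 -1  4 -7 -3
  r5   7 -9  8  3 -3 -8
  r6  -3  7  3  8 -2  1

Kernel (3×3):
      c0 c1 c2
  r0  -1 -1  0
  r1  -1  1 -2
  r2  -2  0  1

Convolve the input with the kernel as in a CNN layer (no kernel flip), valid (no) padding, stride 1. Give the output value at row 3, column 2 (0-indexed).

The receptive field on the input at this output position is [6 4 -4 / -1 4 -7 / 8 3 -3]. Elementwise product with the kernel and sum: 6·-1 + 4·-1 + -1·-1 + 4·1 + -7·-2 + 8·-2 + -3·1.

-10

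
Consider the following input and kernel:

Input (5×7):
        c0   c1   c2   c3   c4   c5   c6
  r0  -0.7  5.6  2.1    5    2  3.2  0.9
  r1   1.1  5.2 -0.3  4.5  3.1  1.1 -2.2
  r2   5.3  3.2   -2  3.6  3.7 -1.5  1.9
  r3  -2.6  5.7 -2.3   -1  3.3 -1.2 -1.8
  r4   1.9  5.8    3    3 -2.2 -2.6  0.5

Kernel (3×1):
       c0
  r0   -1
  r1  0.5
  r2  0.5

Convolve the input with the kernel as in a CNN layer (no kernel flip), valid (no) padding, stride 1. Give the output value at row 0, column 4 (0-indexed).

The receptive field on the input at this output position is [2 / 3.1 / 3.7]. Elementwise product with the kernel and sum: 2·-1 + 3.1·0.5 + 3.7·0.5.

1.4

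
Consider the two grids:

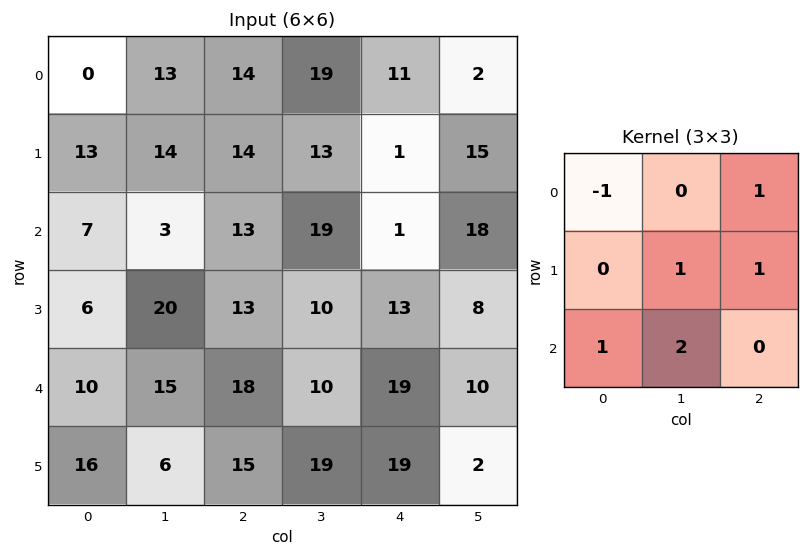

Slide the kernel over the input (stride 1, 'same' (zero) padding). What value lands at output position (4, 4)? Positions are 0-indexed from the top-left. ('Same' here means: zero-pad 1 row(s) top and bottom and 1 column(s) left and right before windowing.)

84

The receptive field on the zero-padded input at this output position is [10 13 8 / 10 19 10 / 19 19 2]. Elementwise product with the kernel and sum: 10·-1 + 8·1 + 19·1 + 10·1 + 19·1 + 19·2.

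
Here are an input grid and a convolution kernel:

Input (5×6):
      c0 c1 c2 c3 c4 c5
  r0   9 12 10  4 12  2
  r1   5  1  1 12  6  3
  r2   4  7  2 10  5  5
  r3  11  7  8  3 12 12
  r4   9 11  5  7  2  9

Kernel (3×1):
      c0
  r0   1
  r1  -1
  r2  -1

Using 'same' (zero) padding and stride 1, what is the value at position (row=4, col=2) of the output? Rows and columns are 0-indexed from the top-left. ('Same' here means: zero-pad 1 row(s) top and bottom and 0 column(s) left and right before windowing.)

3

The receptive field on the zero-padded input at this output position is [8 / 5 / 0]. Elementwise product with the kernel and sum: 8·1 + 5·-1 + 0·-1.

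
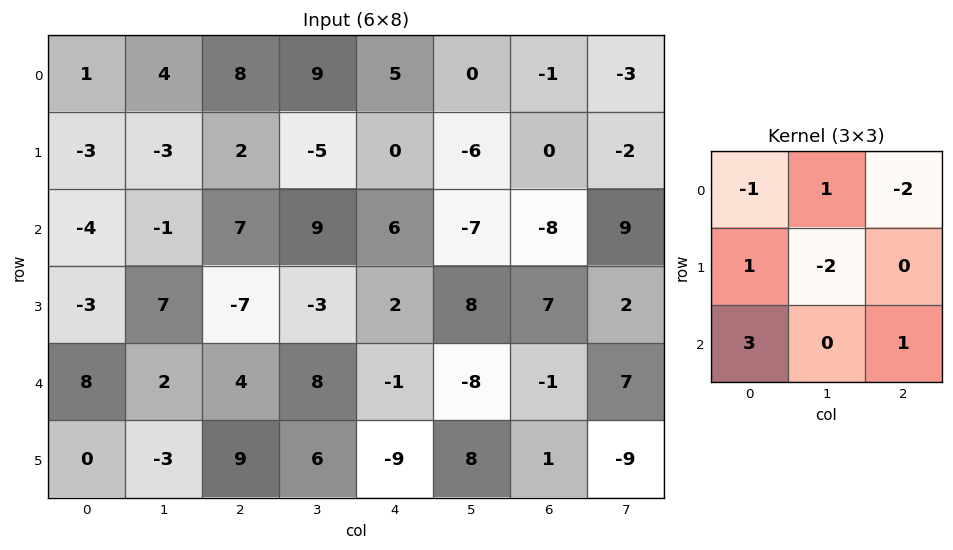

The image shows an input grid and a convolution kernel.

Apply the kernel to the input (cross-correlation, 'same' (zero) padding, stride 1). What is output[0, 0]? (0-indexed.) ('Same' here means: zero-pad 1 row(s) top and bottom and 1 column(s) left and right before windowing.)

The receptive field on the zero-padded input at this output position is [0 0 0 / 0 1 4 / 0 -3 -3]. Elementwise product with the kernel and sum: 0·-1 + 0·1 + 0·-2 + 0·1 + 1·-2 + 0·3 + -3·1.

-5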